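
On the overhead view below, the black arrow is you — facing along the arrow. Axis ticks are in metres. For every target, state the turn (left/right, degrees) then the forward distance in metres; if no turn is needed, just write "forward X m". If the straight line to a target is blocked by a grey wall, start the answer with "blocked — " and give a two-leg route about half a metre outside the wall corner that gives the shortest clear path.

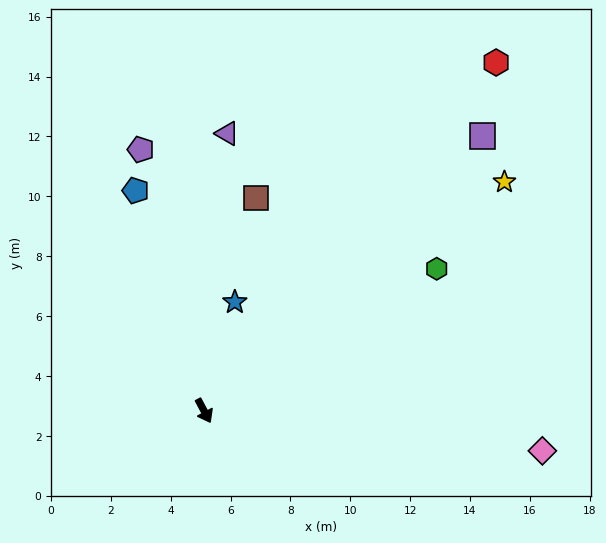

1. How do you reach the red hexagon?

turn left 112°, forward 15.2 m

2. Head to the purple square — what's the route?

turn left 107°, forward 13.1 m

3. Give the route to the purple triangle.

turn left 147°, forward 9.3 m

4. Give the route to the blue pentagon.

turn left 169°, forward 7.7 m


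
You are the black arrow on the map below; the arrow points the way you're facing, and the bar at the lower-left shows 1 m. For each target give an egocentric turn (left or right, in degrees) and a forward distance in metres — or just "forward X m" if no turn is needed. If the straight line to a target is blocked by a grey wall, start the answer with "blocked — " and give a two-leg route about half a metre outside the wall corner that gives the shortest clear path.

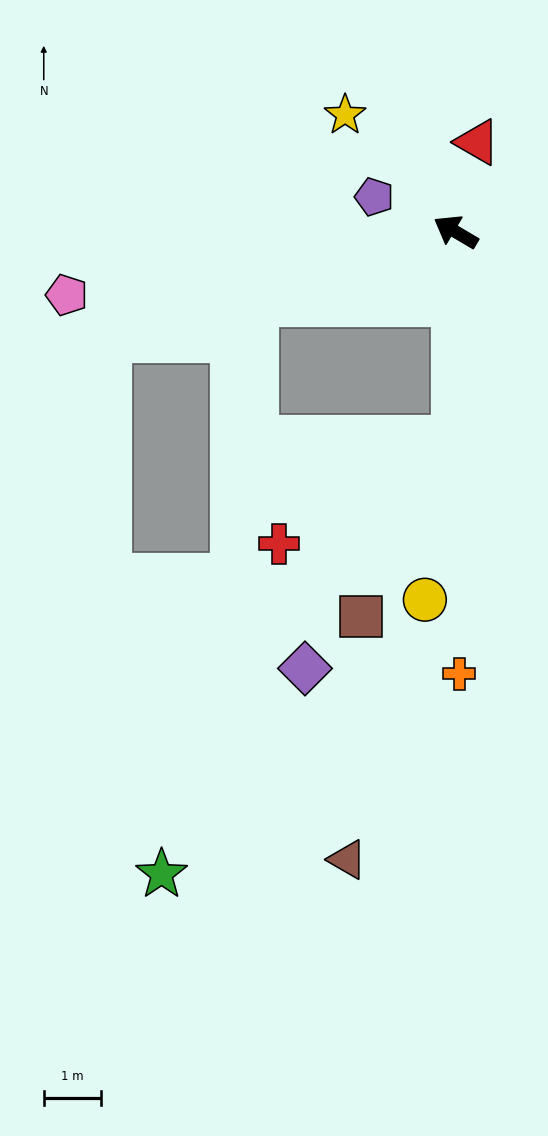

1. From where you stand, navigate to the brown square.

blocked — turn left 121°, forward 3.6 m, then turn right 29°, forward 3.5 m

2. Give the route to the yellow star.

turn right 16°, forward 2.8 m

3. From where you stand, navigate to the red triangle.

turn right 73°, forward 1.6 m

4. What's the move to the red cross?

blocked — turn left 121°, forward 3.6 m, then turn right 60°, forward 3.6 m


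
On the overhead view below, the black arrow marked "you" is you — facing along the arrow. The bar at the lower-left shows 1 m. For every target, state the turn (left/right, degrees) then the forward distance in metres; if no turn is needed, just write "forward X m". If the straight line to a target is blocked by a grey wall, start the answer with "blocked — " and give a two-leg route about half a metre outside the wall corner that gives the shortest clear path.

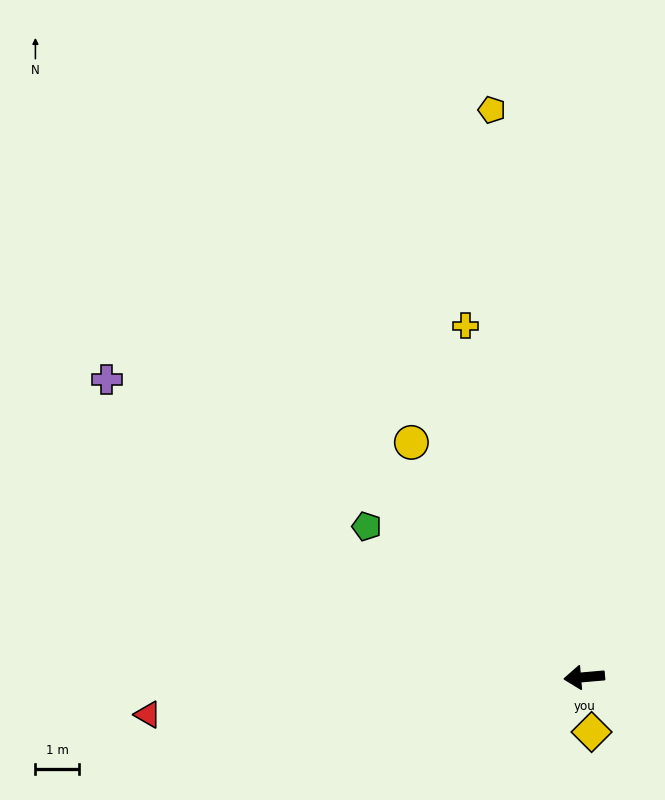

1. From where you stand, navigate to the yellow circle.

turn right 59°, forward 6.7 m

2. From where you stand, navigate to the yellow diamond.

turn left 93°, forward 1.3 m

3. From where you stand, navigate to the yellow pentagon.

turn right 86°, forward 13.3 m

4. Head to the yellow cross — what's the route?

turn right 76°, forward 8.6 m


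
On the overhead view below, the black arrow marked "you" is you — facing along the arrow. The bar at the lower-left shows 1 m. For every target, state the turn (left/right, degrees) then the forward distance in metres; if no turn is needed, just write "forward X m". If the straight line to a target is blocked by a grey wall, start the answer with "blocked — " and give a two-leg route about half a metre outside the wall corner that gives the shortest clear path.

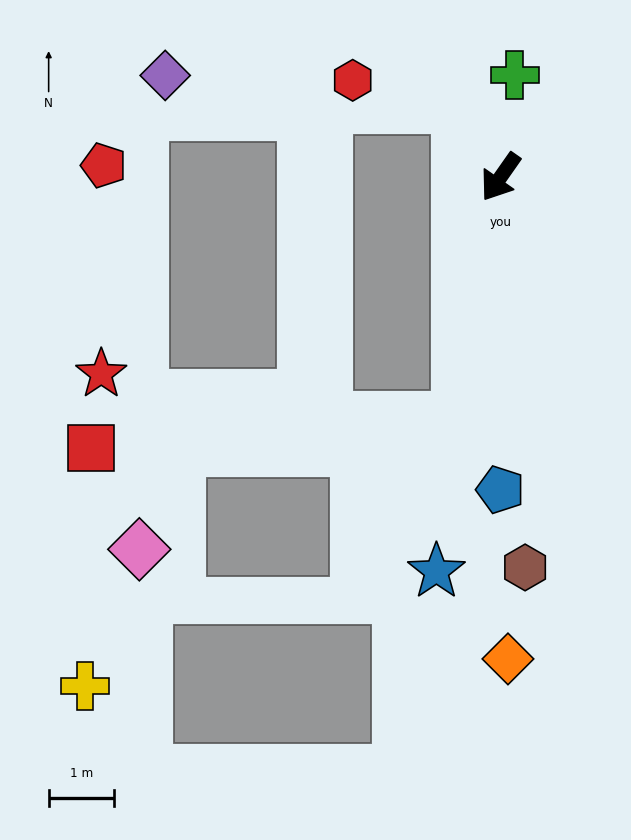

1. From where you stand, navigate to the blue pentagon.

turn left 35°, forward 4.8 m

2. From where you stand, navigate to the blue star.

turn left 26°, forward 6.1 m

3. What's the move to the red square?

blocked — turn left 25°, forward 3.8 m, then turn right 76°, forward 5.7 m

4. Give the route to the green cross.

turn right 153°, forward 1.6 m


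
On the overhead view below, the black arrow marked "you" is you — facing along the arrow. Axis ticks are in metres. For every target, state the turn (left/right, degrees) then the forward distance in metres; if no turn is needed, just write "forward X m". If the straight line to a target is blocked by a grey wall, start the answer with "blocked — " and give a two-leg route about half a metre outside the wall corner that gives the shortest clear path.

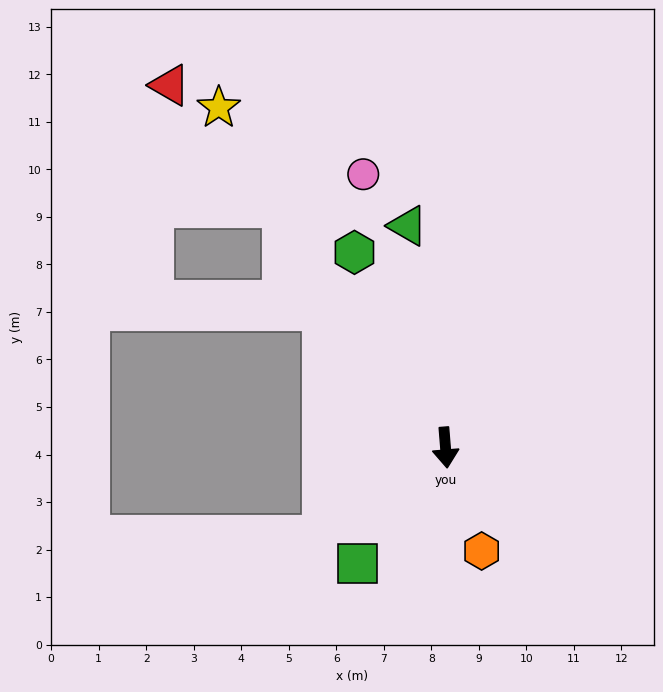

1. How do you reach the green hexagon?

turn right 160°, forward 4.5 m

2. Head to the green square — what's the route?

turn right 42°, forward 3.1 m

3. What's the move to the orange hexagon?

turn left 15°, forward 2.3 m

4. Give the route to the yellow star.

turn right 151°, forward 8.6 m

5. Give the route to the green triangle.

turn right 175°, forward 4.7 m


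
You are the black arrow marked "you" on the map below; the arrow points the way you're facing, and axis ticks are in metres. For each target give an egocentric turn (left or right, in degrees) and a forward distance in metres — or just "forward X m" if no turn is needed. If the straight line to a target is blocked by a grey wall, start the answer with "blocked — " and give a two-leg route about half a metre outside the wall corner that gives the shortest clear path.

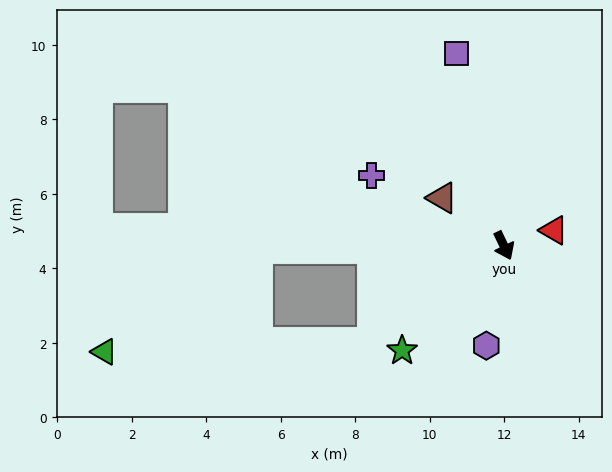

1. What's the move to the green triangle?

blocked — turn right 115°, forward 6.6 m, then turn left 33°, forward 4.9 m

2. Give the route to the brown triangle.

turn right 153°, forward 2.1 m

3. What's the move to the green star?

turn right 70°, forward 3.9 m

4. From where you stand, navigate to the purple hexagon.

turn right 36°, forward 2.7 m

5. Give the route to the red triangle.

turn left 82°, forward 1.4 m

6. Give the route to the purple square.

turn left 168°, forward 5.3 m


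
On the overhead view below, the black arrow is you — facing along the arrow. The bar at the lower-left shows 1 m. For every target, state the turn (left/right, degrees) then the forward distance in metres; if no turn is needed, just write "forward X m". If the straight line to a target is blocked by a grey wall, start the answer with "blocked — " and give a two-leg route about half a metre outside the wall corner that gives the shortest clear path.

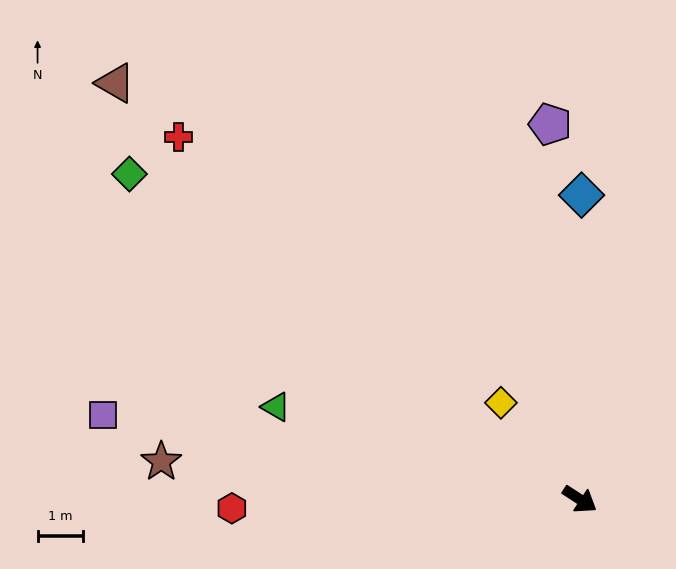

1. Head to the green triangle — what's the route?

turn right 164°, forward 7.0 m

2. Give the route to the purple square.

turn right 157°, forward 10.6 m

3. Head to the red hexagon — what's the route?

turn right 145°, forward 7.6 m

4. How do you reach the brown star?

turn right 152°, forward 9.2 m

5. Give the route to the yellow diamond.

turn left 162°, forward 2.7 m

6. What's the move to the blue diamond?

turn left 123°, forward 6.7 m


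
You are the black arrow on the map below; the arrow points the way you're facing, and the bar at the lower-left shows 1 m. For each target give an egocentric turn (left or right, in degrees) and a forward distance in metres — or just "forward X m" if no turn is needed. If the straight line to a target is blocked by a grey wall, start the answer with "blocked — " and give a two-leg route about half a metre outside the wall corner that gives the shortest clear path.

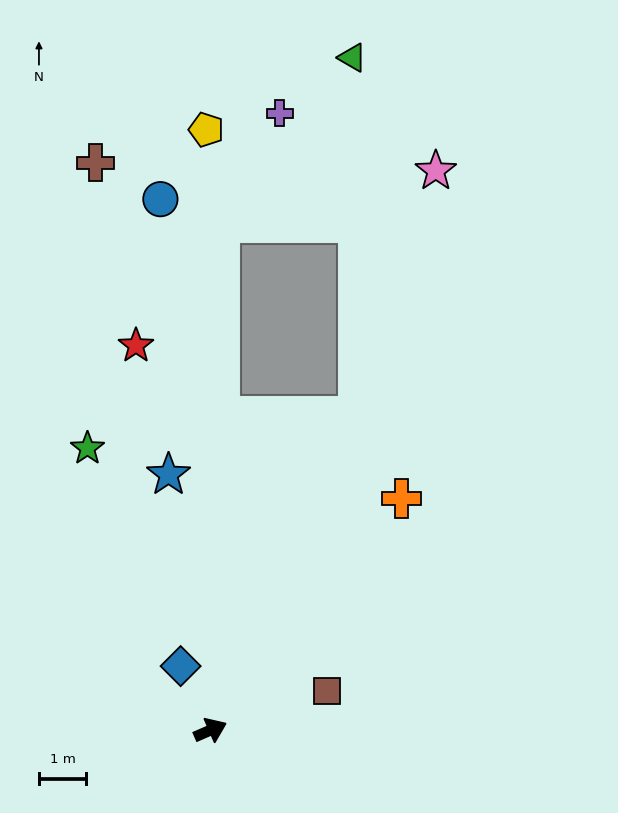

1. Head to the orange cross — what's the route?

turn left 27°, forward 6.4 m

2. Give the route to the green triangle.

blocked — turn left 65°, forward 10.8 m, then turn right 37°, forward 4.5 m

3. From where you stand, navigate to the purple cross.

blocked — turn left 65°, forward 10.8 m, then turn right 27°, forward 2.7 m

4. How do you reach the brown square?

turn right 5°, forward 2.6 m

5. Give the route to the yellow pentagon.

turn left 67°, forward 12.7 m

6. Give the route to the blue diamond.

turn left 91°, forward 1.5 m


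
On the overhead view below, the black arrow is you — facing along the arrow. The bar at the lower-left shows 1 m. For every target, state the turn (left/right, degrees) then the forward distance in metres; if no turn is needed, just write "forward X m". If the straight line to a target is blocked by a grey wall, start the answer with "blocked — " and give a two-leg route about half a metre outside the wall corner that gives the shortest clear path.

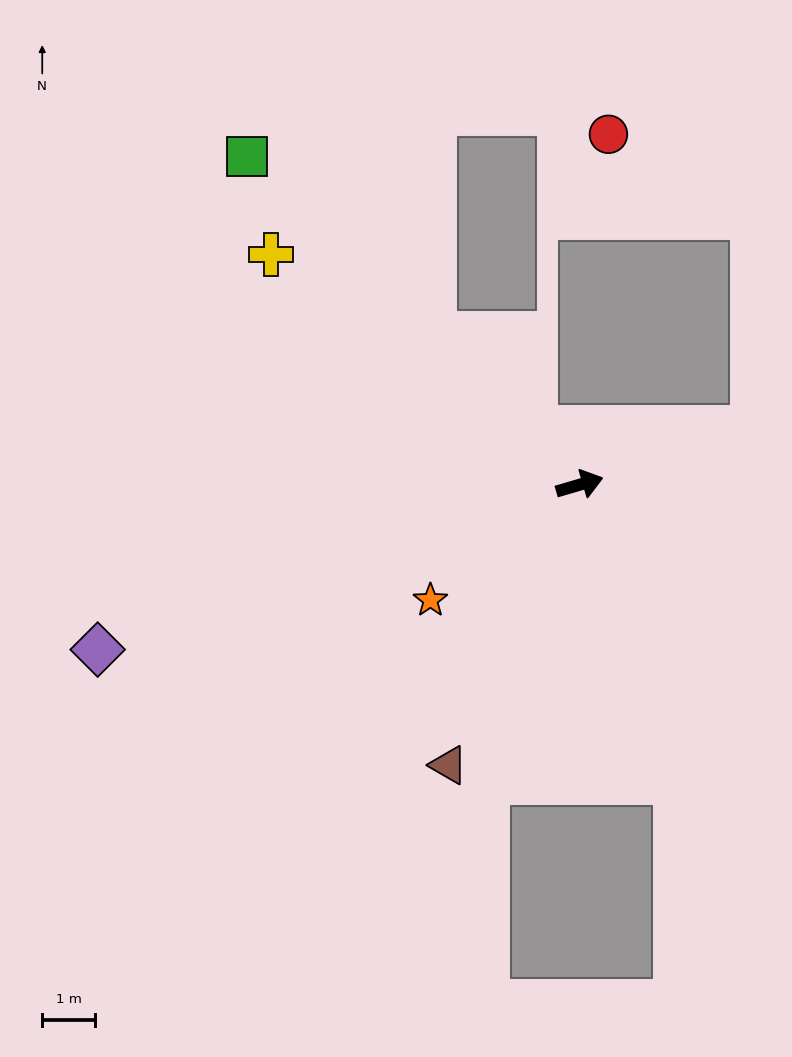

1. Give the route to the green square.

turn left 119°, forward 8.9 m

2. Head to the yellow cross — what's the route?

turn left 127°, forward 7.3 m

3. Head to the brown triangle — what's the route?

turn right 131°, forward 5.9 m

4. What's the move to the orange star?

turn right 159°, forward 3.6 m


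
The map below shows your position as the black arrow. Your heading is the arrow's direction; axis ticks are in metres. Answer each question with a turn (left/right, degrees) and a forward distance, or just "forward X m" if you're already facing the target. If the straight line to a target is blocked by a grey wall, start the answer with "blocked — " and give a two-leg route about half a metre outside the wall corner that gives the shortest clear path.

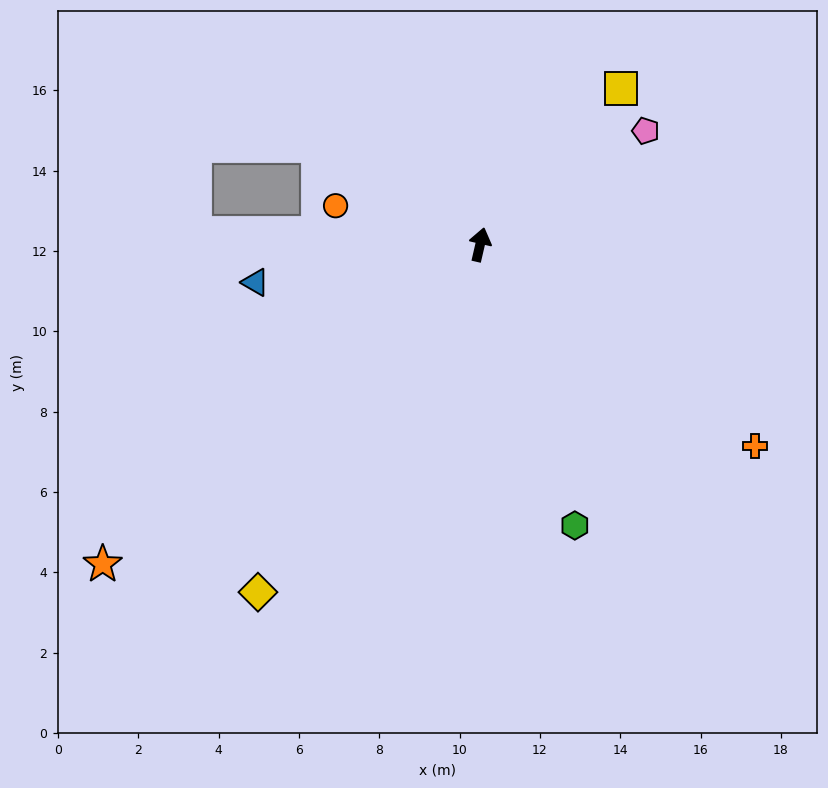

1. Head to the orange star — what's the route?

turn left 143°, forward 12.3 m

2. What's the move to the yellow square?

turn right 29°, forward 5.2 m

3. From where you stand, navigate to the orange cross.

turn right 113°, forward 8.5 m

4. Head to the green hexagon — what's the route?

turn right 148°, forward 7.4 m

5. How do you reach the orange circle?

turn left 88°, forward 3.7 m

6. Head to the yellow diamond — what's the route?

turn left 160°, forward 10.3 m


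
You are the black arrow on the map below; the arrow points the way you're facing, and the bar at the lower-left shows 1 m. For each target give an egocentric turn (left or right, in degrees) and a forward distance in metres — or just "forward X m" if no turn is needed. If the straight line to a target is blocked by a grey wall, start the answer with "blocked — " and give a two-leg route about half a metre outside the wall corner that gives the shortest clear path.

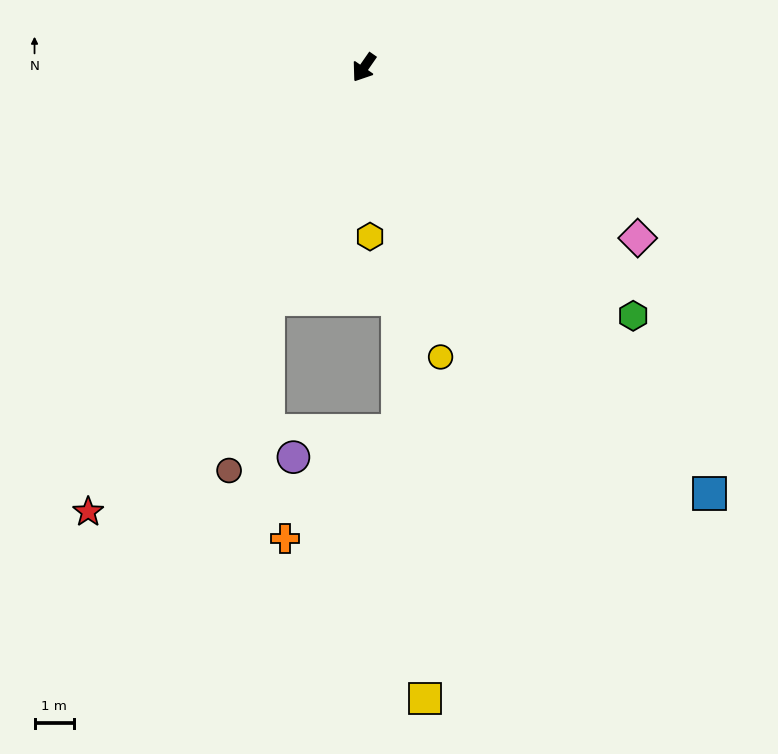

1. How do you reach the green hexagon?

turn left 82°, forward 9.2 m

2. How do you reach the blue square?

turn left 74°, forward 13.8 m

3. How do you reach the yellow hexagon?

turn left 37°, forward 4.3 m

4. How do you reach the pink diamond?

turn left 93°, forward 8.1 m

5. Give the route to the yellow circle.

turn left 50°, forward 7.5 m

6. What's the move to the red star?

turn left 3°, forward 13.2 m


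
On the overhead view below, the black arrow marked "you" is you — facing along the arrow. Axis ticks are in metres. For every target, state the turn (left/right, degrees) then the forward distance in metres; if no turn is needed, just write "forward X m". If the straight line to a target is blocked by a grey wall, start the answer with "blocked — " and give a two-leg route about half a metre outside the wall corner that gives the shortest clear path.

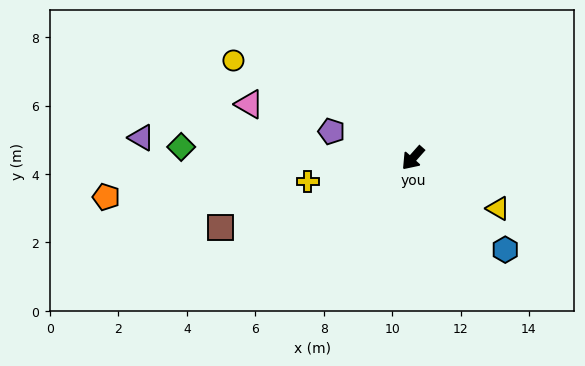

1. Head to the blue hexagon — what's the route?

turn left 87°, forward 3.8 m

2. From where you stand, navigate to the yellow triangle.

turn left 101°, forward 2.9 m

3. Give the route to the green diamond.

turn right 51°, forward 6.8 m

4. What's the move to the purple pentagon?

turn right 66°, forward 2.5 m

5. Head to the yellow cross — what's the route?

turn right 36°, forward 3.1 m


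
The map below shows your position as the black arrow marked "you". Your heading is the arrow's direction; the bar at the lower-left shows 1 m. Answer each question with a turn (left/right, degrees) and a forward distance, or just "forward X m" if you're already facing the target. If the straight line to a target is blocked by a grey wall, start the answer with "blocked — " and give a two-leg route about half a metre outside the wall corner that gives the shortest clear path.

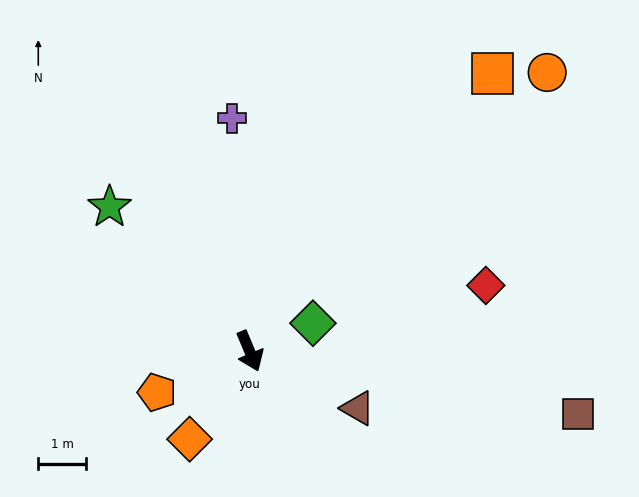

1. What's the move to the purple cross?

turn left 162°, forward 4.9 m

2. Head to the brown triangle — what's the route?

turn left 39°, forward 2.5 m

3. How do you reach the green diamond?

turn left 91°, forward 1.4 m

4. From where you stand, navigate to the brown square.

turn left 56°, forward 7.0 m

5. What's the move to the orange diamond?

turn right 57°, forward 2.2 m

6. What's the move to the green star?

turn right 159°, forward 4.2 m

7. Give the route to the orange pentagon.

turn right 89°, forward 2.1 m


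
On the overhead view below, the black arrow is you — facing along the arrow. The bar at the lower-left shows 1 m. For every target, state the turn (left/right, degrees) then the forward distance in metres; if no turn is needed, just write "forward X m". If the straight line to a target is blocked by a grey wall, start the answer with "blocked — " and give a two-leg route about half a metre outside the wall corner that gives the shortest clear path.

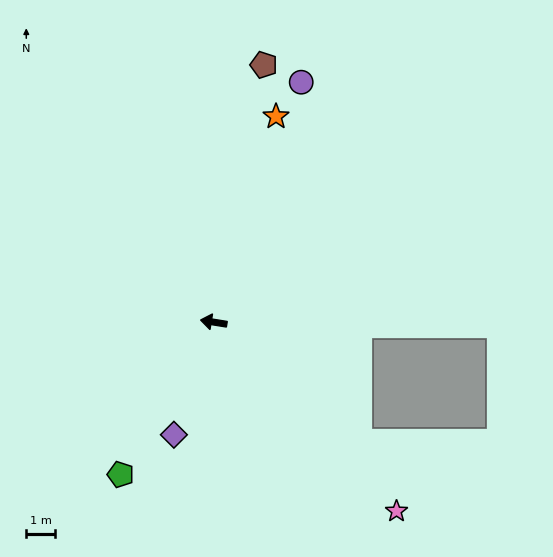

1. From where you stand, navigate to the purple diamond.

turn left 80°, forward 4.2 m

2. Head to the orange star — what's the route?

turn right 98°, forward 7.5 m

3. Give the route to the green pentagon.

turn left 68°, forward 6.2 m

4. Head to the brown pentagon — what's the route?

turn right 92°, forward 9.2 m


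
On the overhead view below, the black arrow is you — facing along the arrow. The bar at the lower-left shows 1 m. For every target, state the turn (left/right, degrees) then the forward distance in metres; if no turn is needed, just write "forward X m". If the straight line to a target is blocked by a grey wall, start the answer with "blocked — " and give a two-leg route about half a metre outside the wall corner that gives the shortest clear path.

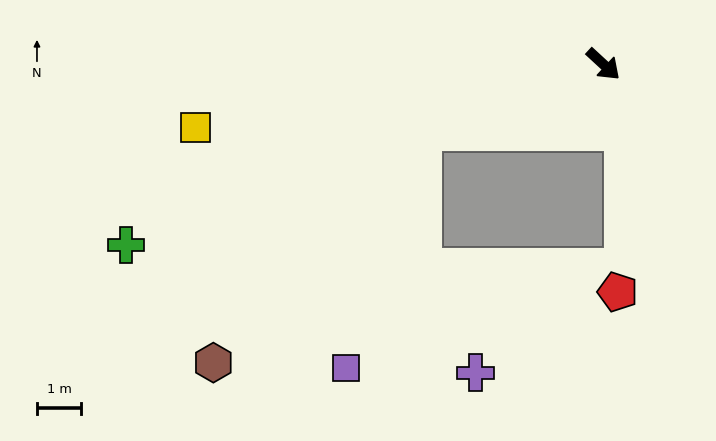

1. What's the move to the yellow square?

turn right 129°, forward 9.3 m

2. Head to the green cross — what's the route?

turn right 117°, forward 11.5 m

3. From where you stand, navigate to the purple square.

blocked — turn right 117°, forward 4.3 m, then turn left 52°, forward 5.6 m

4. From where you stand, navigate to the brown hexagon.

blocked — turn right 117°, forward 4.3 m, then turn left 27°, forward 7.0 m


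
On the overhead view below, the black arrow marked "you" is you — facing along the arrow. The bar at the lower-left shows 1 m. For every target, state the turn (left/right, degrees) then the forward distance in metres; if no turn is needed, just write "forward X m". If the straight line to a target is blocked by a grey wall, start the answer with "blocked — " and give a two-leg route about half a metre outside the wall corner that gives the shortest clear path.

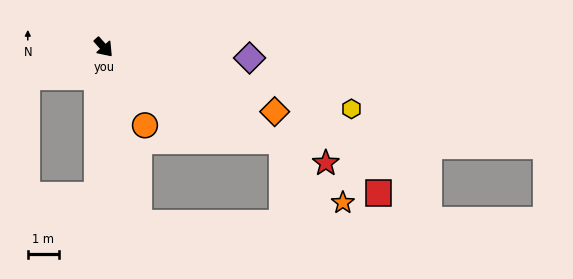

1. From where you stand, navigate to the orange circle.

turn right 14°, forward 2.9 m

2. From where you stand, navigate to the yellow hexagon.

turn left 34°, forward 8.2 m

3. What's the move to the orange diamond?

turn left 28°, forward 5.9 m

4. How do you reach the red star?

turn left 21°, forward 8.1 m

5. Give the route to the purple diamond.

turn left 44°, forward 4.7 m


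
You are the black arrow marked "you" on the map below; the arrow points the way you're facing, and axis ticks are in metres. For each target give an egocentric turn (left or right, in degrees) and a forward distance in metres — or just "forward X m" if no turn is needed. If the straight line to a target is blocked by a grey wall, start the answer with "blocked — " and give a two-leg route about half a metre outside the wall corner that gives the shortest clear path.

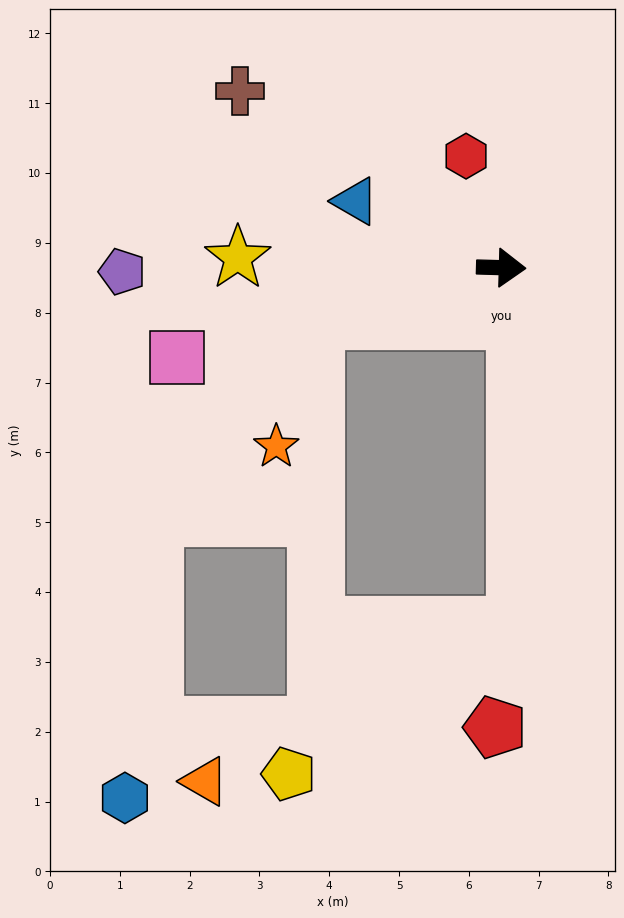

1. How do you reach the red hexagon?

turn left 109°, forward 1.7 m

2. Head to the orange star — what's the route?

blocked — turn right 163°, forward 2.8 m, then turn left 58°, forward 1.9 m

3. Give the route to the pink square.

turn right 163°, forward 4.8 m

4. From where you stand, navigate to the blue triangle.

turn left 157°, forward 2.3 m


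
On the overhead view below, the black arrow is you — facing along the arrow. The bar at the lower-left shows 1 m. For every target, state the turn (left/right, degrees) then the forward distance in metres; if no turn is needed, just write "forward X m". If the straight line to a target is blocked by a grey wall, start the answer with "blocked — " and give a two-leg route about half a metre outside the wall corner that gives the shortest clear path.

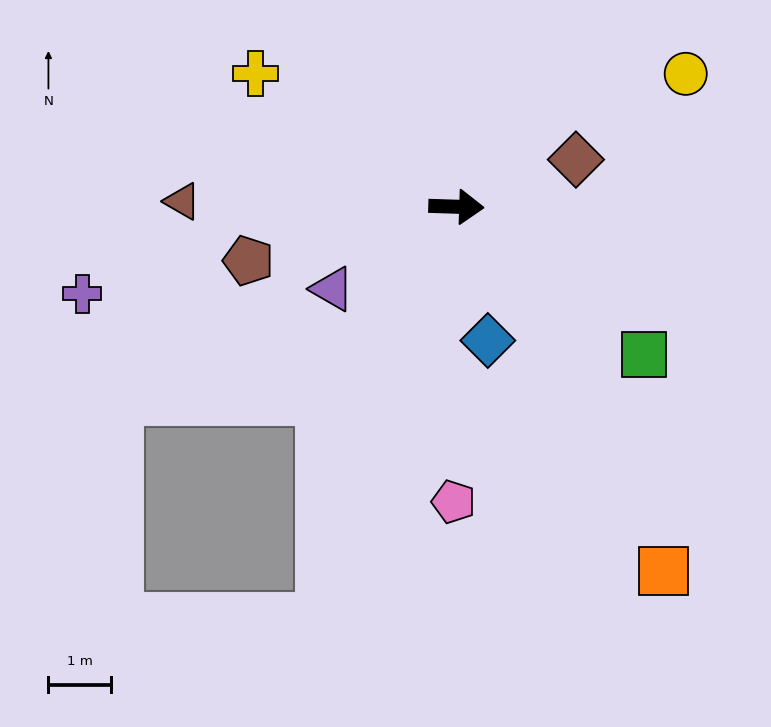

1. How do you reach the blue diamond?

turn right 75°, forward 2.2 m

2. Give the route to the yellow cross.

turn left 148°, forward 3.8 m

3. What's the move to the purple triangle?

turn right 145°, forward 2.4 m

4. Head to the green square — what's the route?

turn right 36°, forward 3.8 m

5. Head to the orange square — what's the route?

turn right 59°, forward 6.7 m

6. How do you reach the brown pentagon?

turn right 164°, forward 3.4 m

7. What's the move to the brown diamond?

turn left 23°, forward 2.0 m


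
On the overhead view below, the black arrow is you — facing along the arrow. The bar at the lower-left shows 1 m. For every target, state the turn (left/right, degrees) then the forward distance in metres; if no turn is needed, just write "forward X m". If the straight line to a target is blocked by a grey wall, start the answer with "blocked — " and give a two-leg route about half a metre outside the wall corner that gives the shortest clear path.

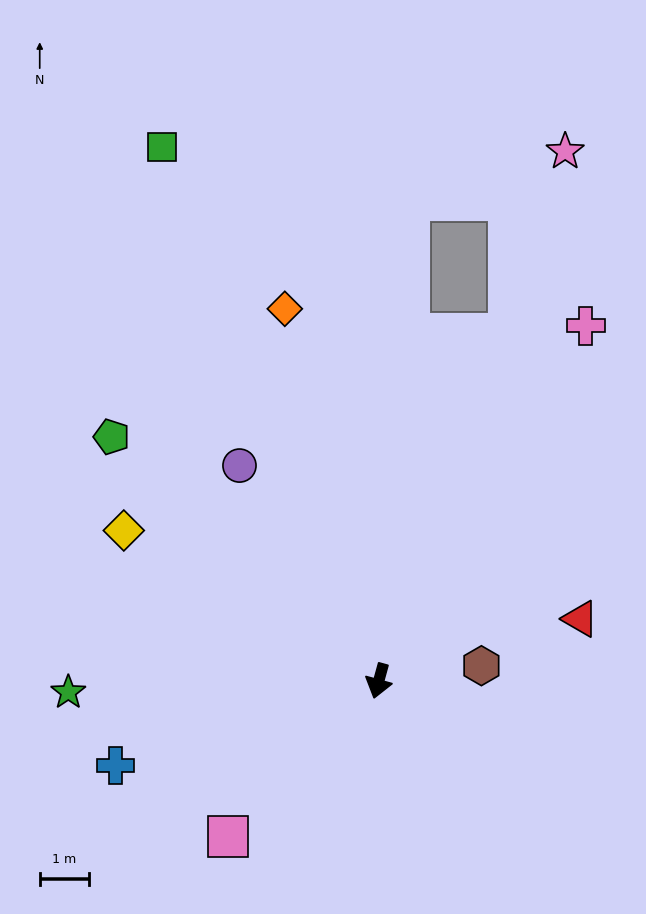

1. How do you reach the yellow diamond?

turn right 105°, forward 6.0 m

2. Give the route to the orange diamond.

turn right 151°, forward 7.8 m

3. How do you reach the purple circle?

turn right 132°, forward 5.2 m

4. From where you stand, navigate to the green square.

turn right 143°, forward 11.7 m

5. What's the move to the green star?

turn right 73°, forward 6.3 m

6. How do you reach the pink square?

turn right 29°, forward 4.4 m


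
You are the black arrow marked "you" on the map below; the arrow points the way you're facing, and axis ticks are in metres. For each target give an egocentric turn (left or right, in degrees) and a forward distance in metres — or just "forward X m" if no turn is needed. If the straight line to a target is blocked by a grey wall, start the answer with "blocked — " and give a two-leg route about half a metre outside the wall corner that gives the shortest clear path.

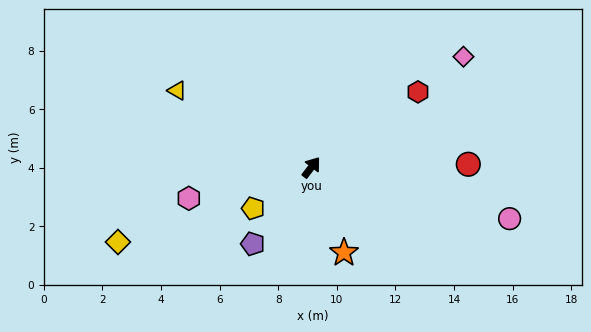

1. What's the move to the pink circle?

turn right 67°, forward 7.0 m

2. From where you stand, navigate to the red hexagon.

turn right 17°, forward 4.5 m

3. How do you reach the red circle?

turn right 51°, forward 5.4 m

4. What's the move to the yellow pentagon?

turn left 163°, forward 2.4 m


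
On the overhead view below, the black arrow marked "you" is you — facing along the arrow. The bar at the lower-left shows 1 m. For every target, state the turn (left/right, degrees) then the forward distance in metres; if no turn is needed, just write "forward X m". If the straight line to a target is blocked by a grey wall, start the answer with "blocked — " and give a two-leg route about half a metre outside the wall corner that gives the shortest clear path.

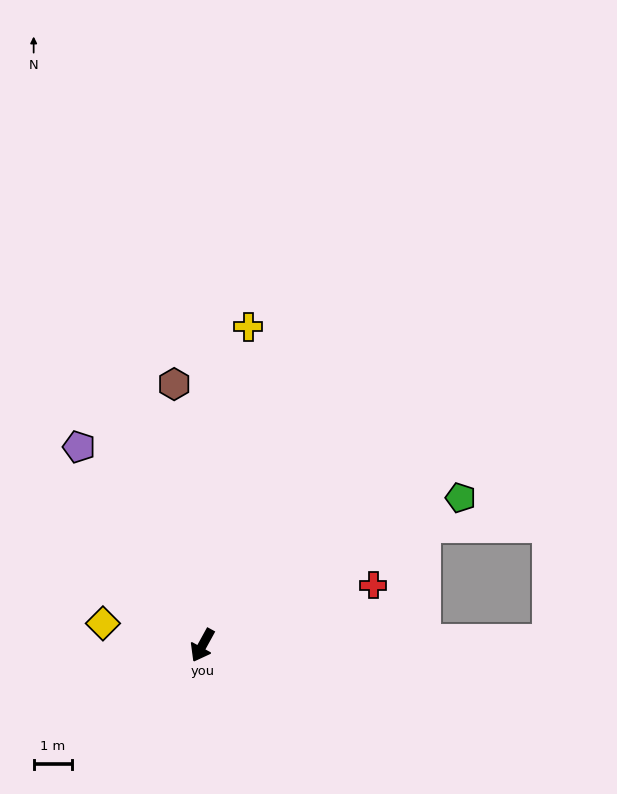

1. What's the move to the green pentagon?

turn left 149°, forward 7.7 m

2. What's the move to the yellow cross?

turn right 159°, forward 8.3 m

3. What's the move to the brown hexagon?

turn right 145°, forward 6.8 m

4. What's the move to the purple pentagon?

turn right 119°, forward 6.0 m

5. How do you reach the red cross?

turn left 138°, forward 4.7 m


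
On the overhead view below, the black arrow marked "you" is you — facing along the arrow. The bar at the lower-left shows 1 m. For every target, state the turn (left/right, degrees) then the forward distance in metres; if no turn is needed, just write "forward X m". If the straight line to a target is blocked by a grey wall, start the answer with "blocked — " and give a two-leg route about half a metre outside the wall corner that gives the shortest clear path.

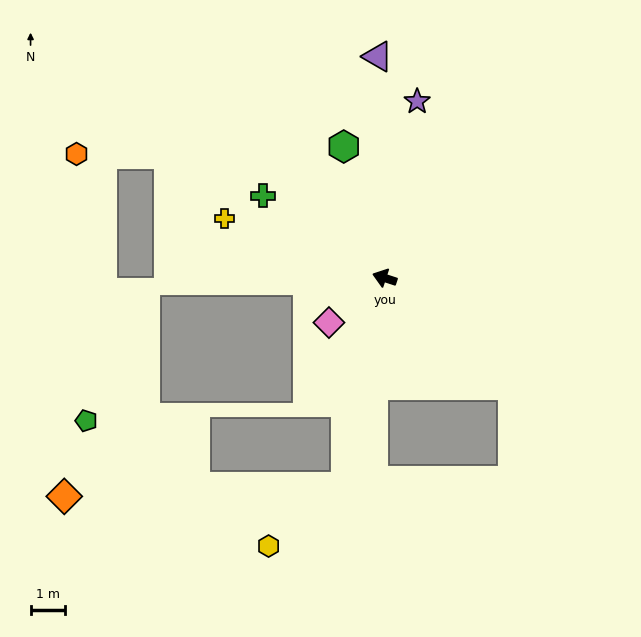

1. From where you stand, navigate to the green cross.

turn right 16°, forward 4.3 m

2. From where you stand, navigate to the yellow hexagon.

blocked — turn left 98°, forward 6.2 m, then turn right 42°, forward 2.8 m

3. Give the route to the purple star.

turn right 82°, forward 5.2 m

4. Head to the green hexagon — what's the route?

turn right 55°, forward 4.0 m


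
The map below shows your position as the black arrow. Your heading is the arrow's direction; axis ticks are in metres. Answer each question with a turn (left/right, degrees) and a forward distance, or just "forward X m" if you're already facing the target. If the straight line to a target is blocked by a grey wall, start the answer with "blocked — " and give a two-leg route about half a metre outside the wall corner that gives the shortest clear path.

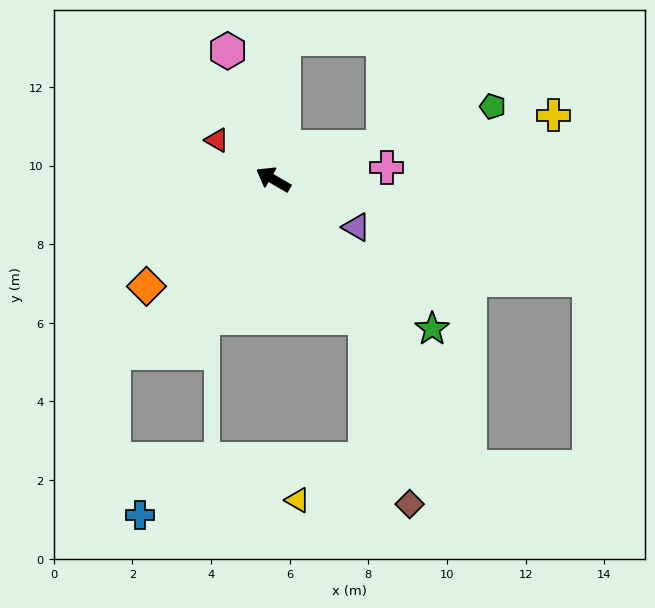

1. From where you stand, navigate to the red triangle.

turn right 5°, forward 1.7 m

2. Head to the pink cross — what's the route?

turn right 144°, forward 2.9 m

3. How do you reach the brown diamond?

blocked — turn left 154°, forward 4.2 m, then turn right 20°, forward 4.9 m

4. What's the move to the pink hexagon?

turn right 40°, forward 3.5 m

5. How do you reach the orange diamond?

turn left 70°, forward 4.2 m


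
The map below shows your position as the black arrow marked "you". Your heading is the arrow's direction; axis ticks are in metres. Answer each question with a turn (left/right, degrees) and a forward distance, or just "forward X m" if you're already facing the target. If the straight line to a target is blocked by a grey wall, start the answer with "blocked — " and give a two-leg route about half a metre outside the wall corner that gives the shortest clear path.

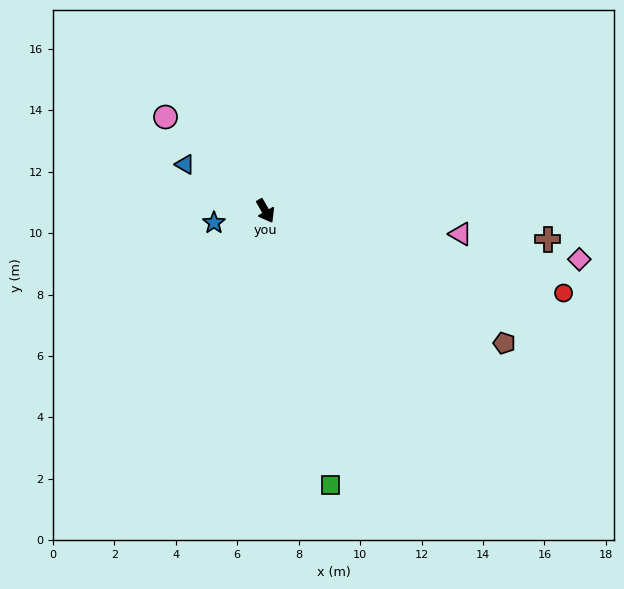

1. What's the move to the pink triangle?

turn left 53°, forward 6.4 m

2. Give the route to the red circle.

turn left 45°, forward 10.1 m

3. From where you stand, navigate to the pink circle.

turn right 163°, forward 4.5 m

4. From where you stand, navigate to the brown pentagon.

turn left 31°, forward 8.9 m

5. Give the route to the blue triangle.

turn right 150°, forward 3.0 m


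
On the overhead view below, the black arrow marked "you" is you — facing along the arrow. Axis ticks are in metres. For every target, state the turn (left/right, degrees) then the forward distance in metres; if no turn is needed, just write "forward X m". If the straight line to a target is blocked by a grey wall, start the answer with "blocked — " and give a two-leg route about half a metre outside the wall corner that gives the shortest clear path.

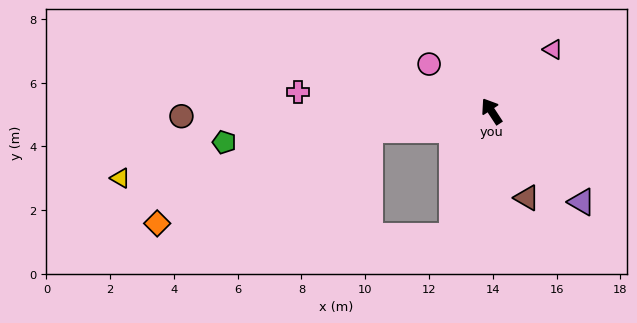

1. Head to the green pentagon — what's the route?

turn left 63°, forward 8.4 m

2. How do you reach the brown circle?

turn left 58°, forward 9.7 m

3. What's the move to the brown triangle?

turn left 169°, forward 2.9 m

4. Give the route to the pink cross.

turn left 51°, forward 6.1 m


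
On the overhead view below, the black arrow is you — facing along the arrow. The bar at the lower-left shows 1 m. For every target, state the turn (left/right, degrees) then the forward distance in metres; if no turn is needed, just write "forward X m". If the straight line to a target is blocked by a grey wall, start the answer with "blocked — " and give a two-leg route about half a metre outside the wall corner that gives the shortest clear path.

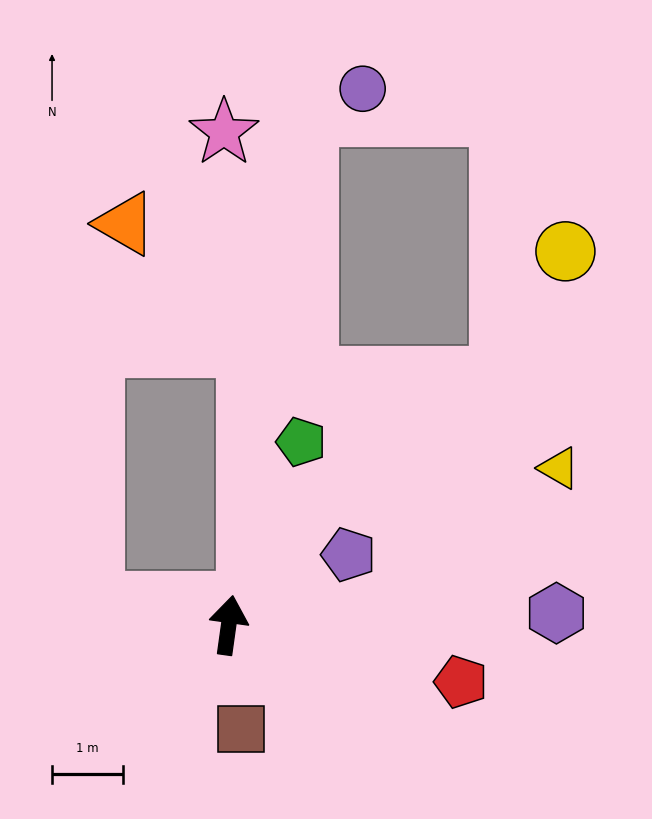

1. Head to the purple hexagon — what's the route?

turn right 80°, forward 4.6 m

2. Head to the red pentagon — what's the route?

turn right 96°, forward 3.4 m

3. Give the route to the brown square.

turn right 165°, forward 1.5 m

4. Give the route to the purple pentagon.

turn right 52°, forward 2.0 m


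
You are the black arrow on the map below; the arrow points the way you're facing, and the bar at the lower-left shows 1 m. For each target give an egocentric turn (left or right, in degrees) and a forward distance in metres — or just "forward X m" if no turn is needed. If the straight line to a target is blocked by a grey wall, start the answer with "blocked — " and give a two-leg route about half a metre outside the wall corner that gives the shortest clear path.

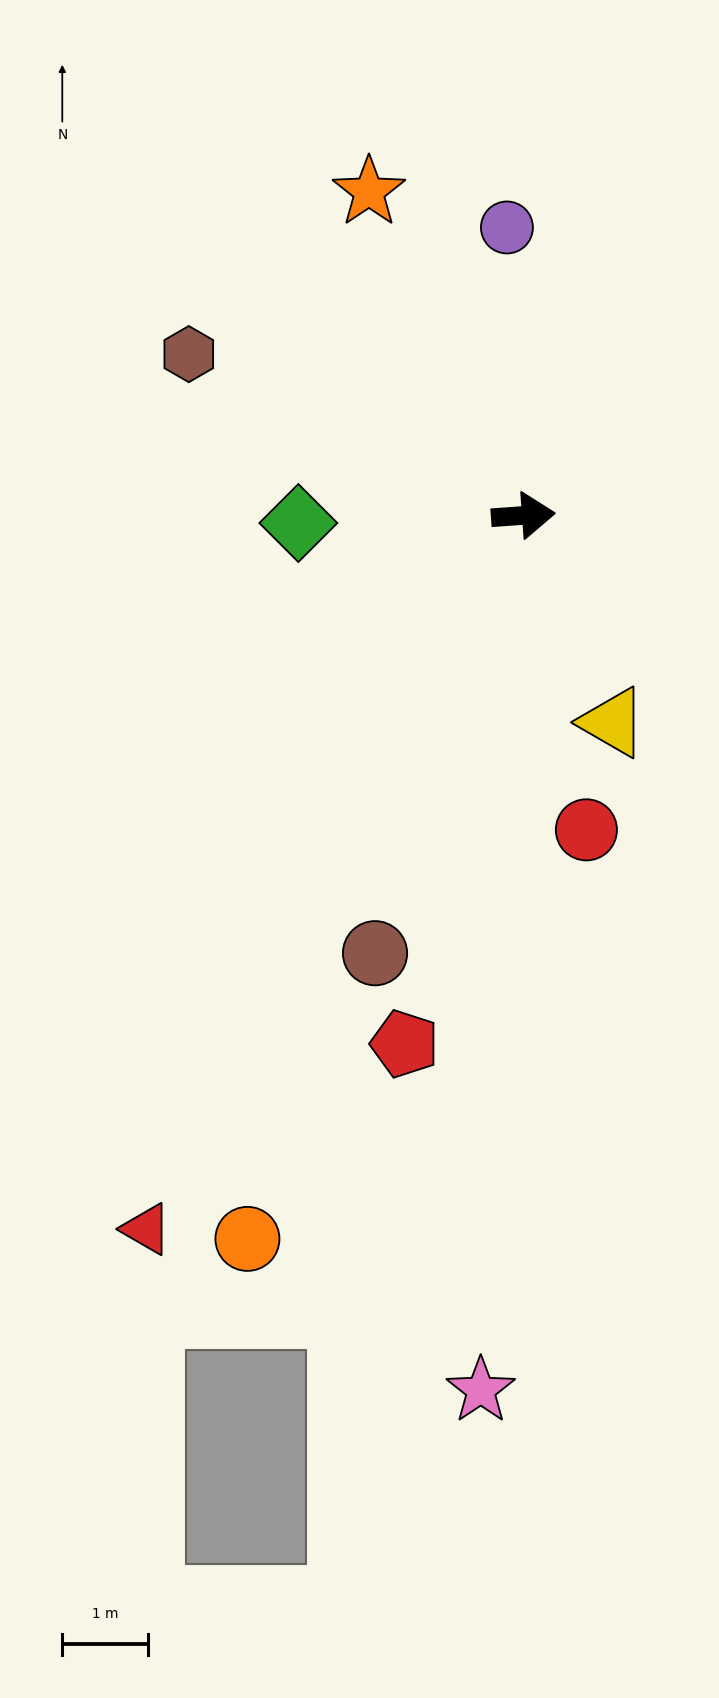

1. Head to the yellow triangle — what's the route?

turn right 71°, forward 2.6 m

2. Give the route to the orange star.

turn left 111°, forward 4.2 m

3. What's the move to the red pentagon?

turn right 107°, forward 6.3 m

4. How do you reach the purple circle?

turn left 89°, forward 3.4 m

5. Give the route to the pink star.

turn right 97°, forward 10.2 m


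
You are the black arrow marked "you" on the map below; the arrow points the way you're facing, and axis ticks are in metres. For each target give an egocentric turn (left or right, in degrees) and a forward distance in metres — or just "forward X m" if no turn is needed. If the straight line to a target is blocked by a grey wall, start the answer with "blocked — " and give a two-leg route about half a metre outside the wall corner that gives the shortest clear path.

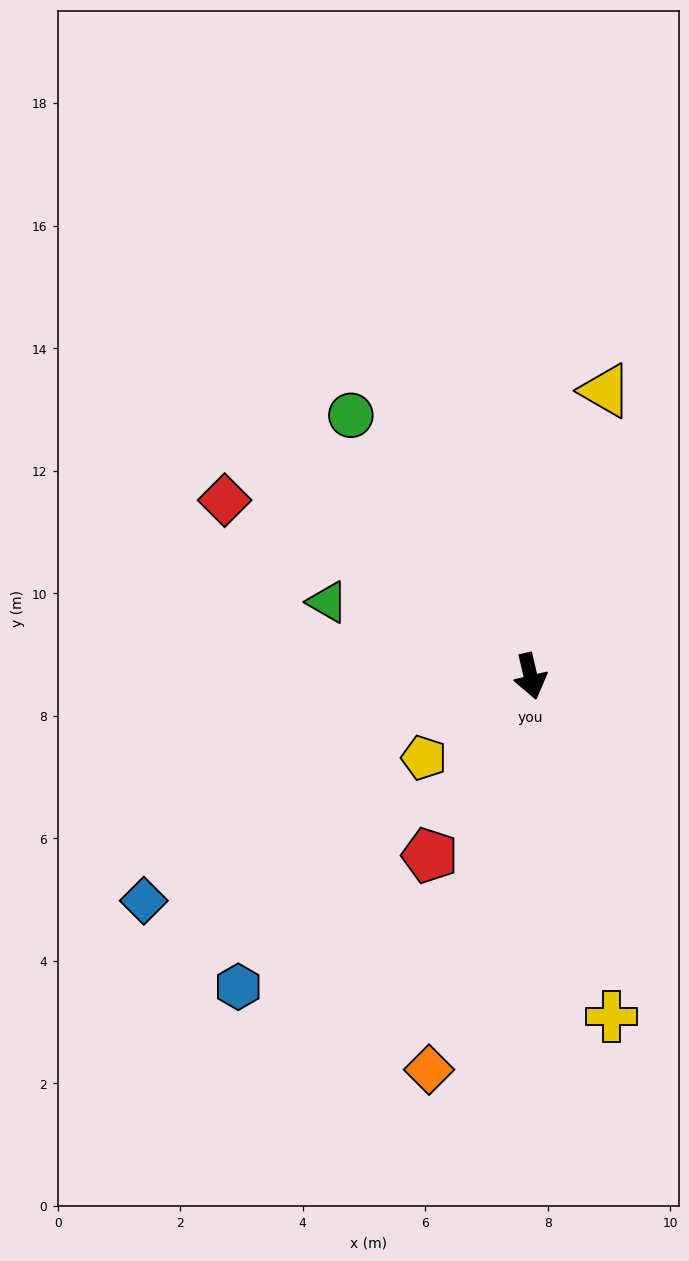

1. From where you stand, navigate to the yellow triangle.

turn left 152°, forward 4.8 m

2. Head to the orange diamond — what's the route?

turn right 28°, forward 6.6 m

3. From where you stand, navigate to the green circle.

turn right 159°, forward 5.2 m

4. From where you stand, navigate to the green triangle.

turn right 123°, forward 3.5 m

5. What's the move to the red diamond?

turn right 133°, forward 5.8 m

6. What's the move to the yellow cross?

forward 5.7 m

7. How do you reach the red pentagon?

turn right 43°, forward 3.4 m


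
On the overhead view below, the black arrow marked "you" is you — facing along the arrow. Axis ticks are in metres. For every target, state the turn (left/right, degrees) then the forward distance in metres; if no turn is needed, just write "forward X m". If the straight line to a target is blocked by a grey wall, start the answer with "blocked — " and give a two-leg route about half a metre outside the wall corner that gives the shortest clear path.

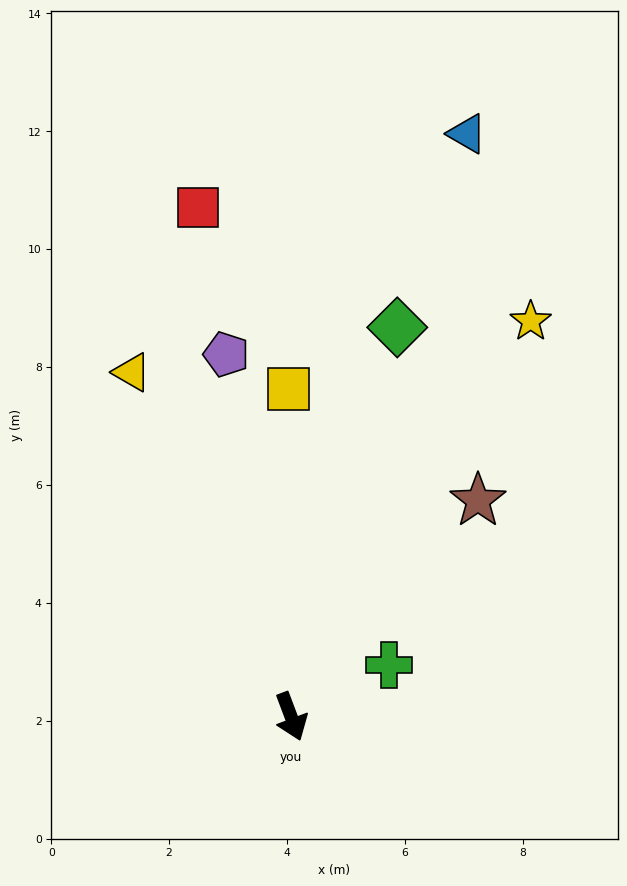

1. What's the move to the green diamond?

turn left 144°, forward 6.8 m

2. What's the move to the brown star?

turn left 118°, forward 4.8 m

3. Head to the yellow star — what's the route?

turn left 128°, forward 7.8 m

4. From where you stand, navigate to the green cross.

turn left 97°, forward 1.9 m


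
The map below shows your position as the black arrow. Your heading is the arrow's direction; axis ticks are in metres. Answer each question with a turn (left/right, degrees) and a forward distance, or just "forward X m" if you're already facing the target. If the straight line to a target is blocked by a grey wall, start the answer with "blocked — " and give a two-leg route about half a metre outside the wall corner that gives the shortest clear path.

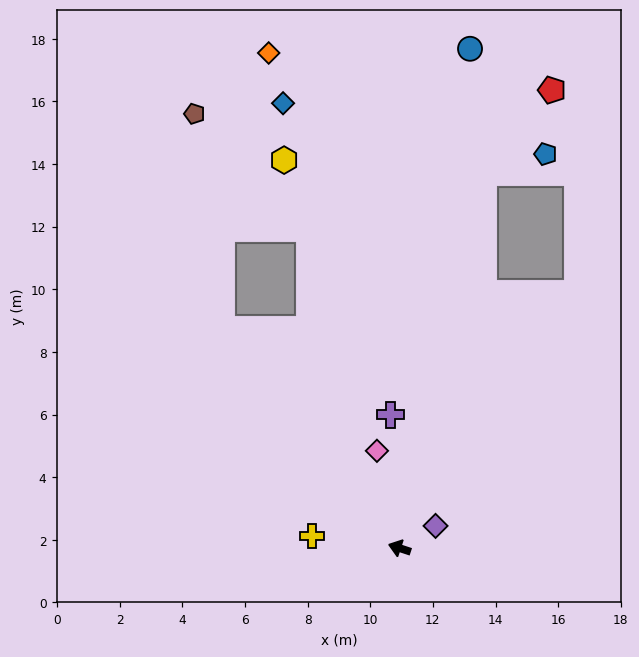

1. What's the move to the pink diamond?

turn right 59°, forward 3.2 m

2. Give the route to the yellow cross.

turn left 11°, forward 2.8 m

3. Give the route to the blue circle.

turn right 80°, forward 16.1 m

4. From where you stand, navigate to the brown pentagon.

blocked — turn right 33°, forward 9.0 m, then turn right 32°, forward 6.9 m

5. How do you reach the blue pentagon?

blocked — turn right 84°, forward 12.3 m, then turn right 61°, forward 2.0 m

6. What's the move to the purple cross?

turn right 68°, forward 4.3 m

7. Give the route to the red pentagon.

blocked — turn right 84°, forward 12.3 m, then turn right 27°, forward 3.4 m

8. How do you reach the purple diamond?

turn right 130°, forward 1.4 m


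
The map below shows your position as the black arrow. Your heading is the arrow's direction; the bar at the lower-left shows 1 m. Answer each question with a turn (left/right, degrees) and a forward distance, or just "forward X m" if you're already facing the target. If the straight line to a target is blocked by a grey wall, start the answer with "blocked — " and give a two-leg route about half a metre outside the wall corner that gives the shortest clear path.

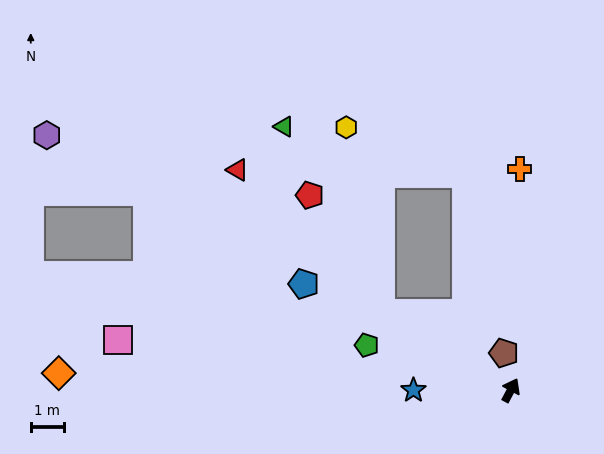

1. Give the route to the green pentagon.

turn left 101°, forward 4.5 m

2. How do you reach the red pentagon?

blocked — turn left 87°, forward 4.5 m, then turn right 28°, forward 4.1 m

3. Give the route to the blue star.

turn left 118°, forward 2.9 m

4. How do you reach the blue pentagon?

turn left 91°, forward 7.0 m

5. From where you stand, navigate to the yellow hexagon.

blocked — turn left 87°, forward 4.5 m, then turn right 48°, forward 5.7 m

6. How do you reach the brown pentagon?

turn left 39°, forward 1.1 m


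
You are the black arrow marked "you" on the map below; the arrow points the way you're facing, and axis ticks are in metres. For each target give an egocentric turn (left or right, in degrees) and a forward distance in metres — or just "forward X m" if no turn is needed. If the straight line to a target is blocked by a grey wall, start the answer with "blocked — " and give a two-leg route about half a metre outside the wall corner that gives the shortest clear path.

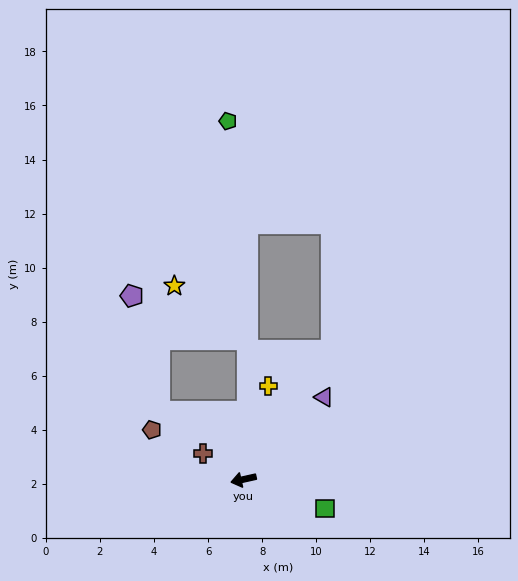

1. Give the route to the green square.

turn left 148°, forward 3.2 m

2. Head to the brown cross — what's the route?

turn right 45°, forward 1.8 m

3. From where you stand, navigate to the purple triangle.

turn right 147°, forward 4.3 m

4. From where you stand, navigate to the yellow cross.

turn right 118°, forward 3.6 m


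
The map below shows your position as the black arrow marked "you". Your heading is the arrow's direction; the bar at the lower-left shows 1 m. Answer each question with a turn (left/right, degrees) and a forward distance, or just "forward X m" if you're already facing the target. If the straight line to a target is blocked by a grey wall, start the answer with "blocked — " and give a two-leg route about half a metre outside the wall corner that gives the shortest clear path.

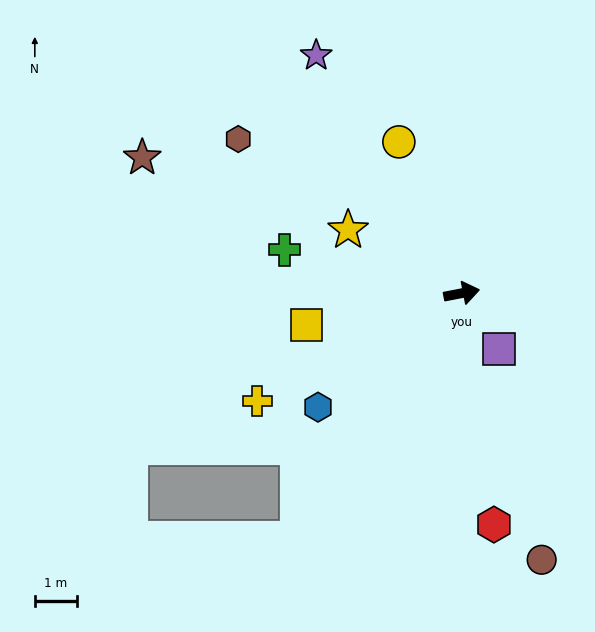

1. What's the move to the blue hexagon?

turn right 153°, forward 4.4 m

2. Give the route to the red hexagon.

turn right 93°, forward 5.6 m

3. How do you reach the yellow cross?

turn right 163°, forward 5.5 m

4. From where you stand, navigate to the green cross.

turn left 155°, forward 4.3 m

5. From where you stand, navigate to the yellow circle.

turn left 102°, forward 3.9 m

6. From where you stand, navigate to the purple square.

turn right 67°, forward 1.6 m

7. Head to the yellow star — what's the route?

turn left 140°, forward 3.1 m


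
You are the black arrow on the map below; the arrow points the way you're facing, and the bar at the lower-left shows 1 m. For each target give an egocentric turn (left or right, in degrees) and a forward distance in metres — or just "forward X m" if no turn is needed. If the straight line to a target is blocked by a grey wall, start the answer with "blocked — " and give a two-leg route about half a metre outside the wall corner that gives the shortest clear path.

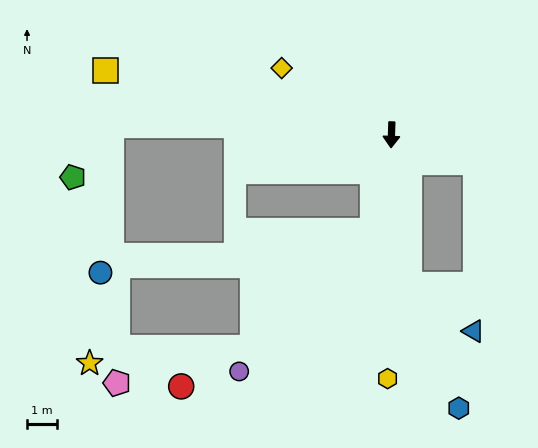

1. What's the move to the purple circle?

blocked — turn right 9°, forward 3.2 m, then turn right 32°, forward 6.5 m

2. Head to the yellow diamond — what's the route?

turn right 119°, forward 4.3 m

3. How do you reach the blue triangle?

blocked — turn left 9°, forward 5.0 m, then turn left 47°, forward 2.6 m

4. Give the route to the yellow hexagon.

forward 8.1 m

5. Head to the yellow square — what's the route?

turn right 101°, forward 9.8 m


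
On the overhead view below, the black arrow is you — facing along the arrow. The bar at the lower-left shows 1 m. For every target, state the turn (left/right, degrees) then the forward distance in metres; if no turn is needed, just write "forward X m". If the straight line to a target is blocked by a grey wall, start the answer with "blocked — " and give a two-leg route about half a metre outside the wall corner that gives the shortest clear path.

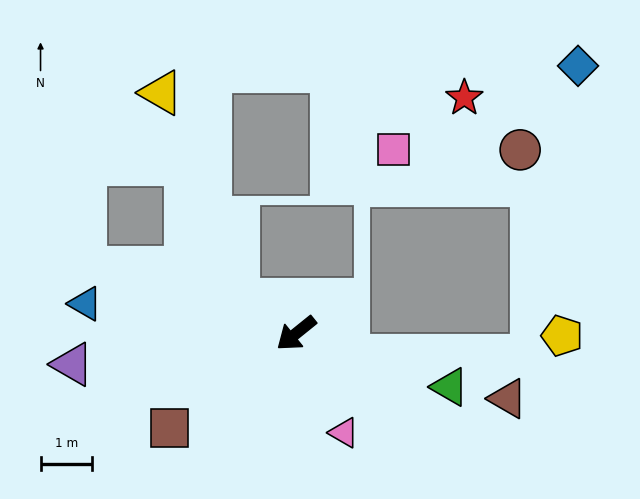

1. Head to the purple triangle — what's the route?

turn right 31°, forward 4.4 m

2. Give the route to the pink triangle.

turn left 77°, forward 2.1 m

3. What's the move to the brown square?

turn right 2°, forward 3.1 m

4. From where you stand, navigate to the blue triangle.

turn right 47°, forward 4.1 m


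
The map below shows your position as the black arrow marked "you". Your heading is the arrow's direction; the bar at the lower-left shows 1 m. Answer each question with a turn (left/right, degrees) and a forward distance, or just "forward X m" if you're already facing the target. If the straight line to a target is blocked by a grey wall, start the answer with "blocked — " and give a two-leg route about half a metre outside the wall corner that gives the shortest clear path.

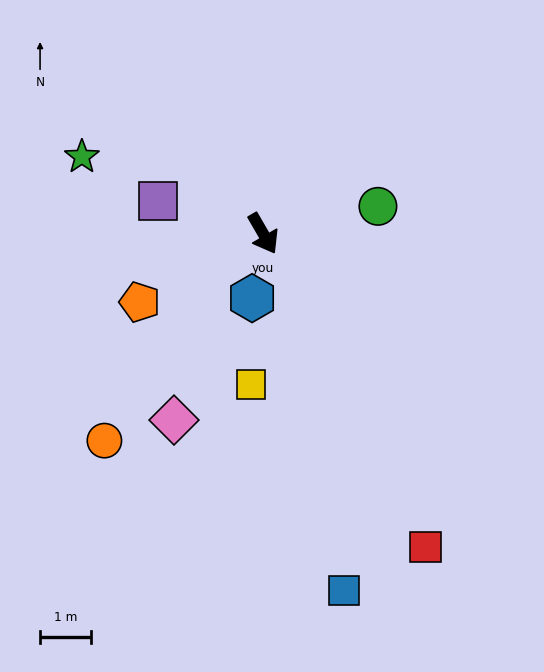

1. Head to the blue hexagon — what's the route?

turn right 40°, forward 1.3 m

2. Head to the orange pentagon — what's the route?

turn right 91°, forward 2.8 m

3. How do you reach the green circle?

turn left 73°, forward 2.3 m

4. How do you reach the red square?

turn right 3°, forward 7.0 m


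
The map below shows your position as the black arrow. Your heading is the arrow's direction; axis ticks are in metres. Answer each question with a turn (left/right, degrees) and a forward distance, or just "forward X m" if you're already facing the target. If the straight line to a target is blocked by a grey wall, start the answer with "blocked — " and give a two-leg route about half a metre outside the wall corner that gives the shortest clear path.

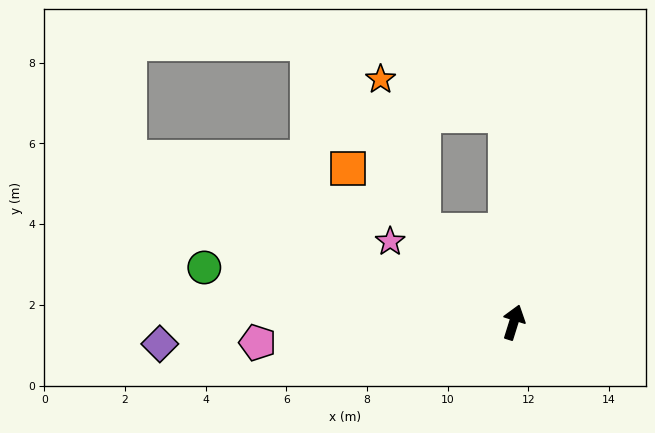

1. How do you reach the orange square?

turn left 65°, forward 5.6 m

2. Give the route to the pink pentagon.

turn left 112°, forward 6.4 m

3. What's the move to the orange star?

blocked — turn left 61°, forward 3.2 m, then turn right 27°, forward 3.9 m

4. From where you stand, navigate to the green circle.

turn left 97°, forward 7.8 m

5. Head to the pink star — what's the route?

turn left 74°, forward 3.7 m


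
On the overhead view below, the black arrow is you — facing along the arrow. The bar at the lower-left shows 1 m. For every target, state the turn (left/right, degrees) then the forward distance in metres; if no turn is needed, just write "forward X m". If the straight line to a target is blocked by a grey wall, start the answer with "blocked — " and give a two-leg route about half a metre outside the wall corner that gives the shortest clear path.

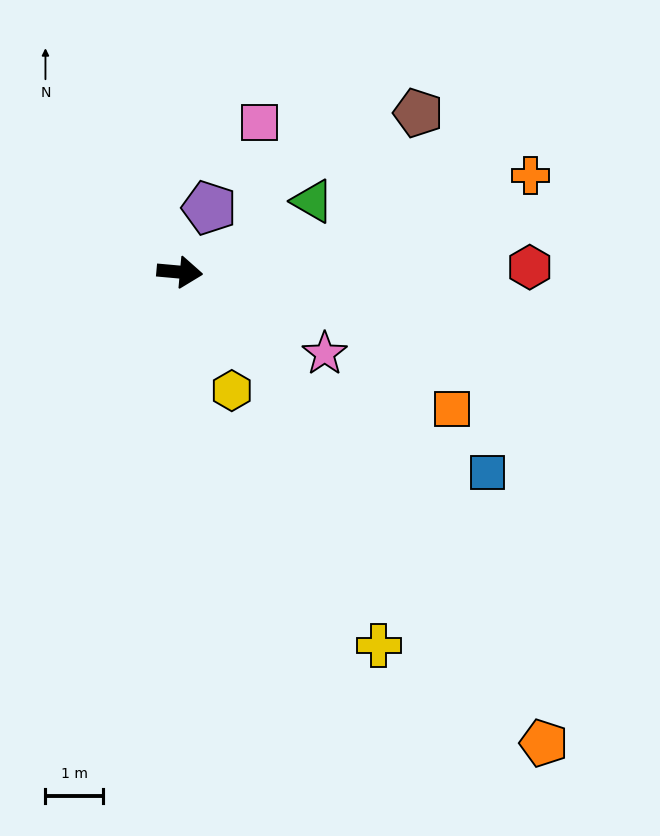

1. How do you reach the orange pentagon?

turn right 47°, forward 10.4 m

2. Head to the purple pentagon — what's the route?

turn left 71°, forward 1.2 m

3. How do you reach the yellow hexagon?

turn right 61°, forward 2.3 m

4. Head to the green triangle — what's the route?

turn left 33°, forward 2.6 m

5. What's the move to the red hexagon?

turn left 6°, forward 6.1 m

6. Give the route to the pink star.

turn right 24°, forward 2.9 m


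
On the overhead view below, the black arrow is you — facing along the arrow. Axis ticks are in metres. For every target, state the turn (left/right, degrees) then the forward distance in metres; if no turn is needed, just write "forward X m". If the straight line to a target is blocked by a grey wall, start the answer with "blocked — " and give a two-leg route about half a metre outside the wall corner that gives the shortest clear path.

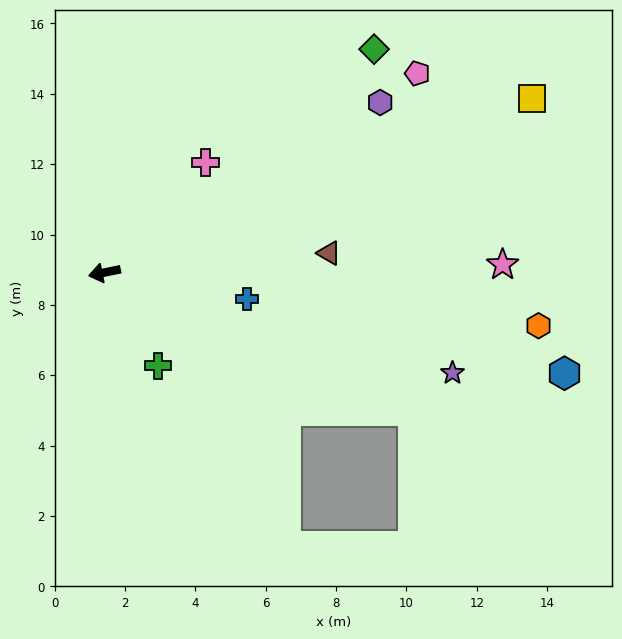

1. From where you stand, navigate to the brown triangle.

turn left 173°, forward 6.4 m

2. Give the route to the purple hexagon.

turn right 160°, forward 9.2 m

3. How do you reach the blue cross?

turn left 158°, forward 4.1 m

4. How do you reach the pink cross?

turn right 144°, forward 4.2 m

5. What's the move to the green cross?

turn left 108°, forward 3.1 m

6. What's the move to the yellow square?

turn right 169°, forward 13.1 m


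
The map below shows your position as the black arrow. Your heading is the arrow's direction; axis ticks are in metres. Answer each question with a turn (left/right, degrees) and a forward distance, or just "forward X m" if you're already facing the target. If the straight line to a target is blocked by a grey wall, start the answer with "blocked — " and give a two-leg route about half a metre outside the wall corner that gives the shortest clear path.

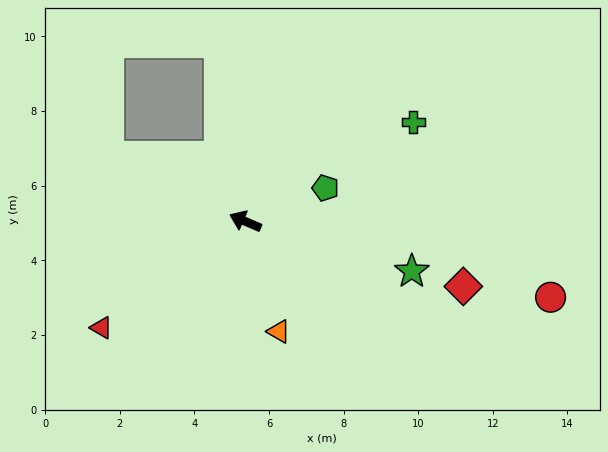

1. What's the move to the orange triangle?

turn left 130°, forward 3.1 m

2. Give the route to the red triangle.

turn left 60°, forward 4.8 m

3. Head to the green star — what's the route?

turn right 173°, forward 4.7 m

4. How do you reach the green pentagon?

turn right 134°, forward 2.3 m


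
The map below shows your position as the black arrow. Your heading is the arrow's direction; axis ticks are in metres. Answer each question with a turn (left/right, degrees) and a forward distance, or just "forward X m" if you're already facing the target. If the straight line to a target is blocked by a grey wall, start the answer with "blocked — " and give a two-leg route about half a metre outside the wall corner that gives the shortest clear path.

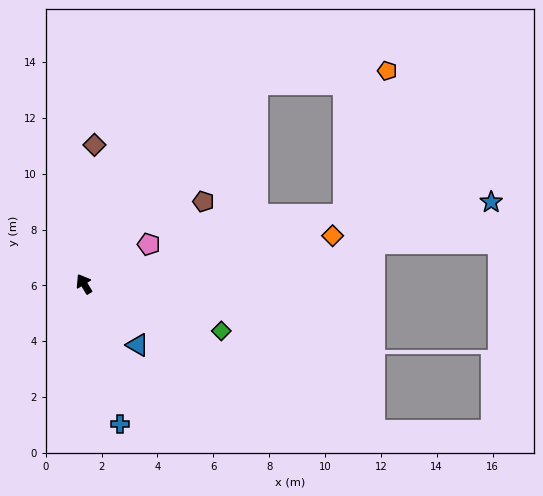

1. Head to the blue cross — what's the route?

turn left 163°, forward 5.2 m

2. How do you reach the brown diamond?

turn right 36°, forward 5.0 m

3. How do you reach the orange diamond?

turn right 111°, forward 9.1 m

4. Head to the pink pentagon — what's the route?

turn right 90°, forward 2.7 m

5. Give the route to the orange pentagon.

blocked — turn right 72°, forward 9.5 m, then turn right 44°, forward 4.7 m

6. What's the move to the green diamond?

turn right 140°, forward 5.2 m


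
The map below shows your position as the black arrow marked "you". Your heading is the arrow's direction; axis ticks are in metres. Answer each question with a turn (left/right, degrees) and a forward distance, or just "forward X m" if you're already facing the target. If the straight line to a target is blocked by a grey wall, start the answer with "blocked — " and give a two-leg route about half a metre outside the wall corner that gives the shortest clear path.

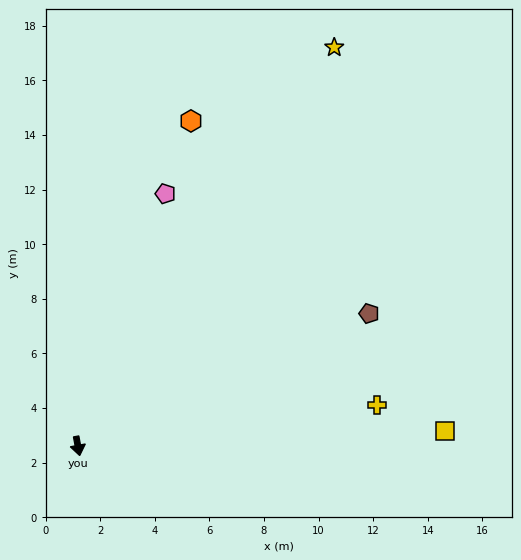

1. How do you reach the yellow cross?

turn left 87°, forward 11.1 m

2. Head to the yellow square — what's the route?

turn left 82°, forward 13.5 m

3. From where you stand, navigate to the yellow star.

turn left 137°, forward 17.4 m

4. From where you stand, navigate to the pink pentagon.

turn left 150°, forward 9.8 m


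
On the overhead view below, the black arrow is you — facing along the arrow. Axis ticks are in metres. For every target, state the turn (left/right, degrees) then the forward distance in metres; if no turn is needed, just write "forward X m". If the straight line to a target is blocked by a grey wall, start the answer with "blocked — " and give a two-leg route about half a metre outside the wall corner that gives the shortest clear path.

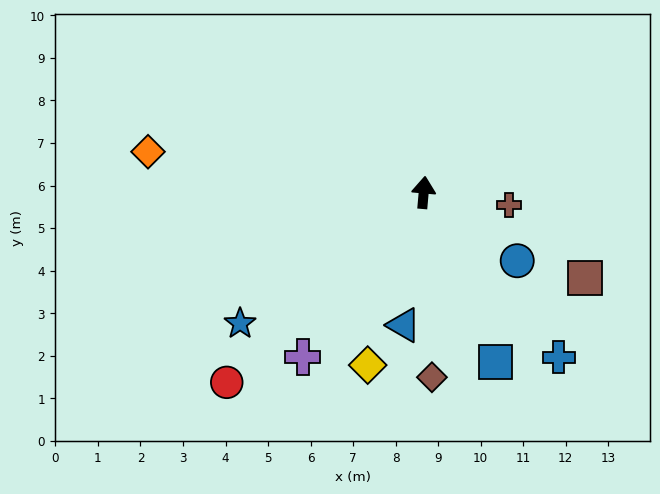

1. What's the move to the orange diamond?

turn left 87°, forward 6.6 m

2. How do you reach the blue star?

turn left 131°, forward 5.3 m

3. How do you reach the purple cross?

turn left 149°, forward 4.8 m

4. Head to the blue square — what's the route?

turn right 152°, forward 4.3 m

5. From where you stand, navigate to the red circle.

turn left 139°, forward 6.4 m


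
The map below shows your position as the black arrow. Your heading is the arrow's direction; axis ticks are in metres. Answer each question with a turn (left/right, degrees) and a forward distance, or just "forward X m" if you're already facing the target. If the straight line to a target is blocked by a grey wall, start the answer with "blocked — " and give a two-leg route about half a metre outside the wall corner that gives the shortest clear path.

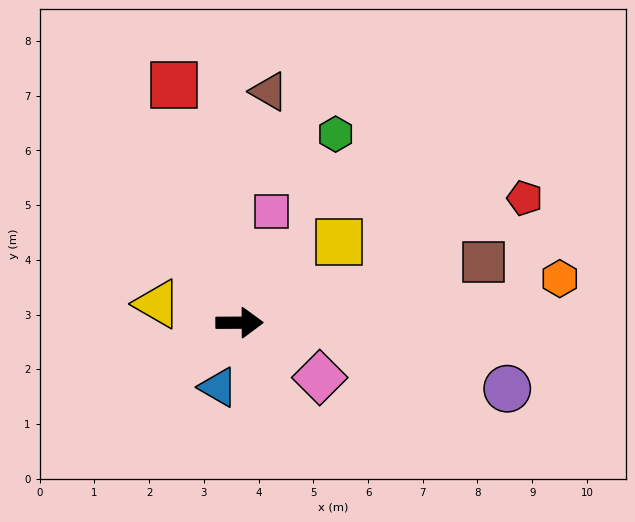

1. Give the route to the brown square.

turn left 14°, forward 4.6 m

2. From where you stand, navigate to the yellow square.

turn left 39°, forward 2.3 m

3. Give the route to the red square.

turn left 105°, forward 4.5 m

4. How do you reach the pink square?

turn left 74°, forward 2.1 m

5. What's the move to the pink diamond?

turn right 35°, forward 1.8 m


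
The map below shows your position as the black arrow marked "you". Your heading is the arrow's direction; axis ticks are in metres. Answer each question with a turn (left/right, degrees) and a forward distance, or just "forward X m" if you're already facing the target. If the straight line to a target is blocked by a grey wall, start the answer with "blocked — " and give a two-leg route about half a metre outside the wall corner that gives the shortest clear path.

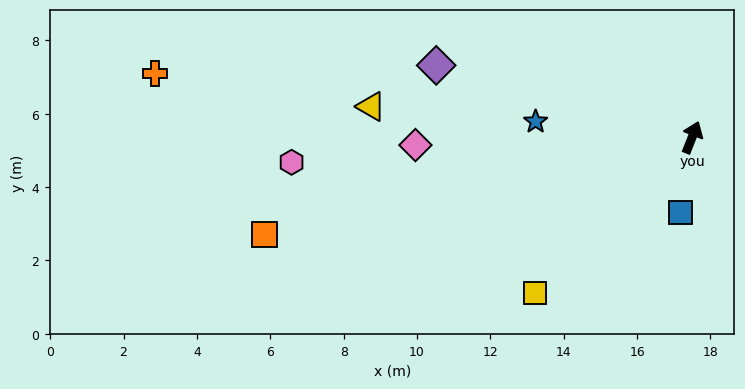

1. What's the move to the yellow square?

turn left 156°, forward 6.0 m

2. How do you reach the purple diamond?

turn left 96°, forward 7.2 m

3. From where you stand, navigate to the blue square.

turn right 167°, forward 2.1 m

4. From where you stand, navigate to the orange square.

turn left 124°, forward 12.0 m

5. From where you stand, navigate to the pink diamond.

turn left 113°, forward 7.5 m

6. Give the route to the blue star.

turn left 106°, forward 4.3 m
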